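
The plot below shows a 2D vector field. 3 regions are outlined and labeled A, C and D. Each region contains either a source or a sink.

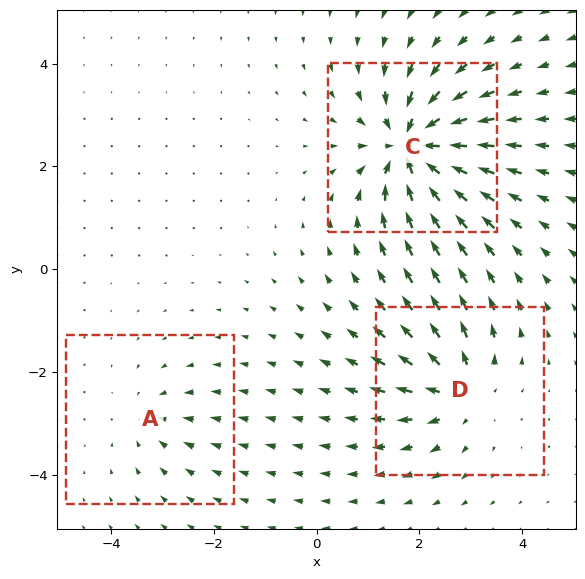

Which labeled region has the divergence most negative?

C

Divergence at each region's feature centre — A: about -2, C: about -6, D: about +4. Region C is most negative.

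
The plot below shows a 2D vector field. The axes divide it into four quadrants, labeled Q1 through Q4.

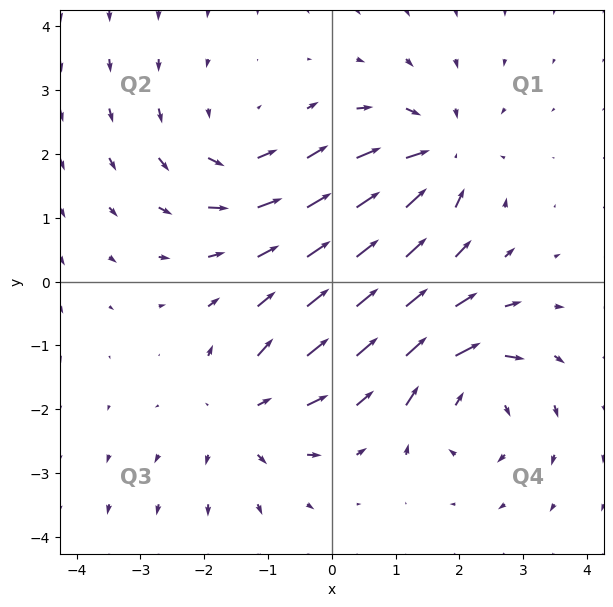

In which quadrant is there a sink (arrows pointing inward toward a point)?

Q1

The sink sits at approximately (1.7, 2.0), which lies in quadrant Q1. The divergence there is about -5, negative as expected for a sink.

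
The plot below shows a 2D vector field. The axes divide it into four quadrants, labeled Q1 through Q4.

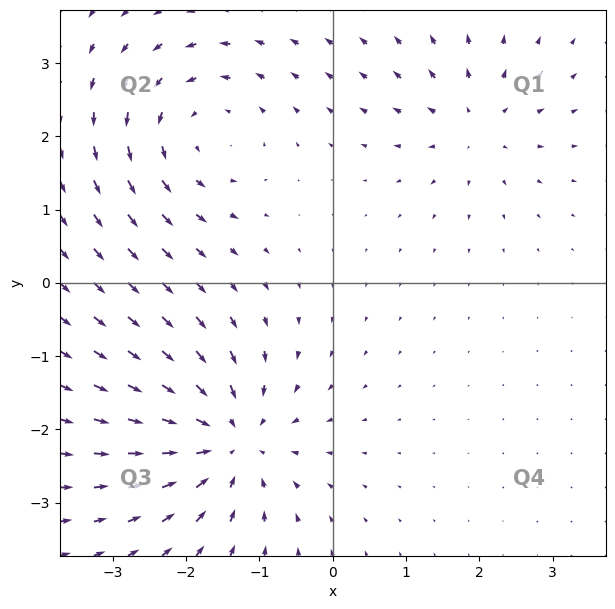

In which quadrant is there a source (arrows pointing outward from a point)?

Q1

The source sits at approximately (2.0, 2.2), which lies in quadrant Q1. The divergence there is about +4, positive as expected for a source.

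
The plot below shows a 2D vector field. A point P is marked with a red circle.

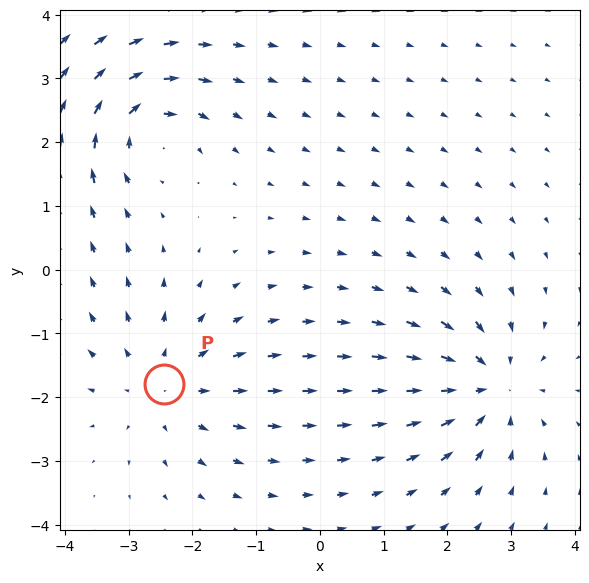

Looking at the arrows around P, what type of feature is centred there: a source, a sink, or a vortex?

source

At P (-2.4, -1.8) the arrows spread outward. Divergence about +4, curl ≈0 — positive divergence with near-zero curl is a source.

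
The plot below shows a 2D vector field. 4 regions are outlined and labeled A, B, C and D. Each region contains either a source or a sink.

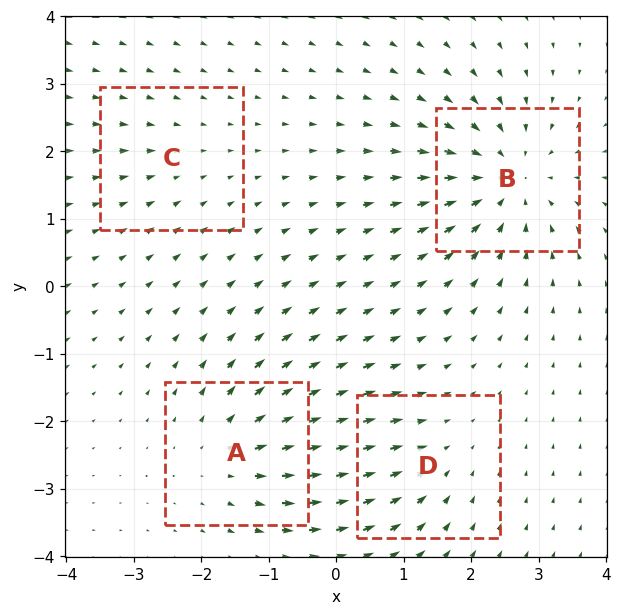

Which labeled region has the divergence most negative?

Divergence at each region's feature centre — A: about +4, B: about -6, C: about -2, D: about -3. Region B is most negative.

B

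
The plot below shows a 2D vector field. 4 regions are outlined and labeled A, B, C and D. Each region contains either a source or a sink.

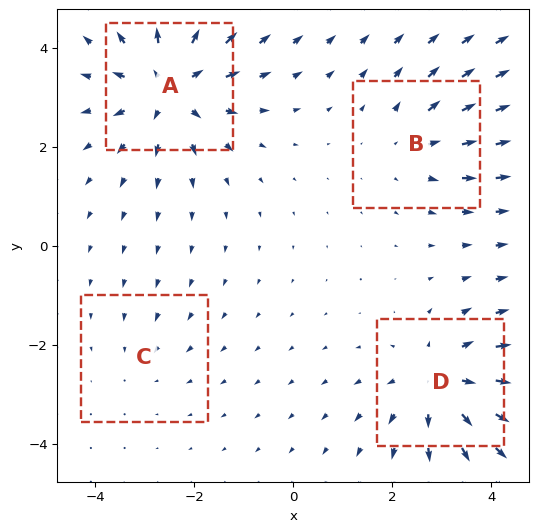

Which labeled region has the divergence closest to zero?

Divergence at each region's feature centre — A: about +6, B: about +3, C: about -2, D: about +5. Region C is closest to zero.

C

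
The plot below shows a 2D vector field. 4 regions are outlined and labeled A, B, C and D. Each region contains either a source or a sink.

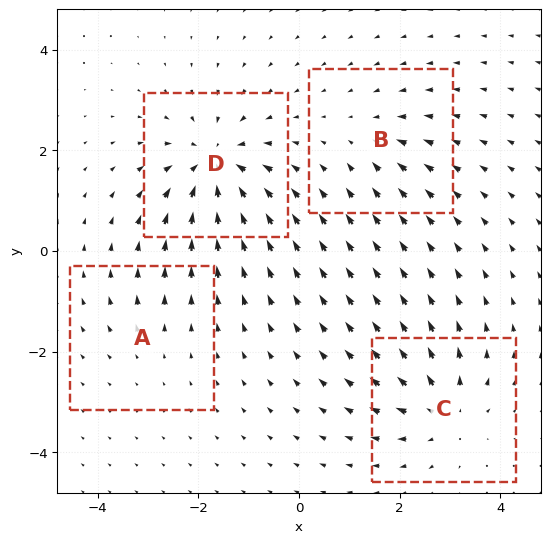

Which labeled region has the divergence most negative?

Divergence at each region's feature centre — A: about +2, B: about -3, C: about +6, D: about -8. Region D is most negative.

D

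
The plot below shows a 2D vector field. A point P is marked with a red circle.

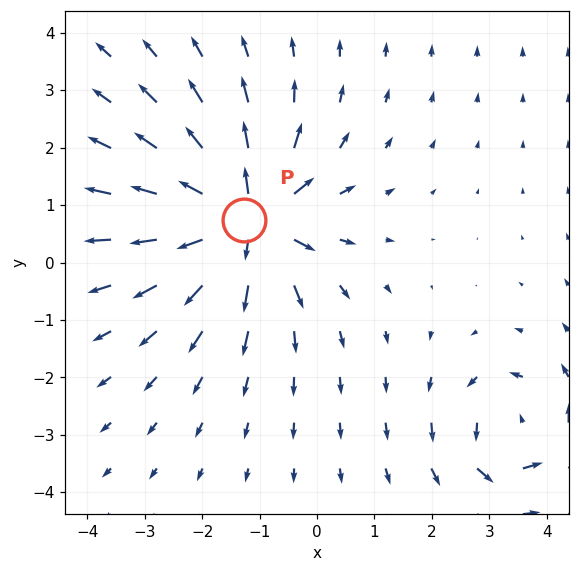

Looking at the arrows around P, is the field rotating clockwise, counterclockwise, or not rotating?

not rotating

Near P at (-1.3, 0.7) the arrows show no circulation. The curl there is ≈0.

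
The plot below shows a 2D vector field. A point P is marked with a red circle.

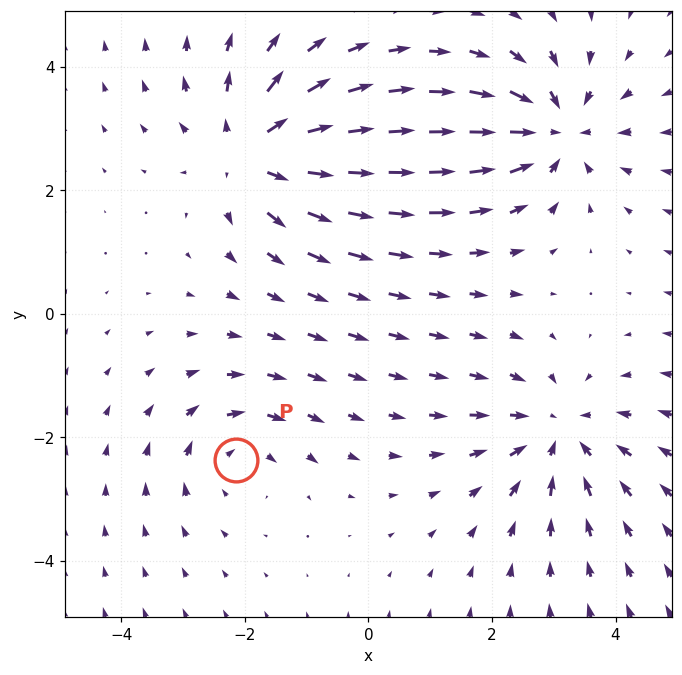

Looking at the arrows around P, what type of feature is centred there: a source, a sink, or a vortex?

vortex

At P (-2.1, -2.4) the arrows circulate clockwise. Divergence ≈0, curl about -3 — near-zero divergence with nonzero curl is a vortex.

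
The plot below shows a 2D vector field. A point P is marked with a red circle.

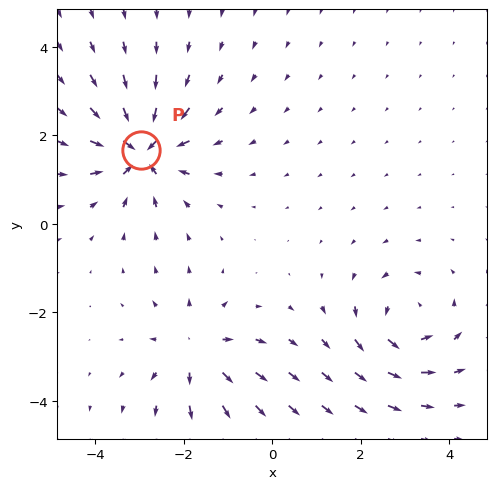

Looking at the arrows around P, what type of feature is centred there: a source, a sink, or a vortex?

At P (-3.0, 1.7) the arrows converge inward. Divergence about -7, curl ≈0 — negative divergence with near-zero curl is a sink.

sink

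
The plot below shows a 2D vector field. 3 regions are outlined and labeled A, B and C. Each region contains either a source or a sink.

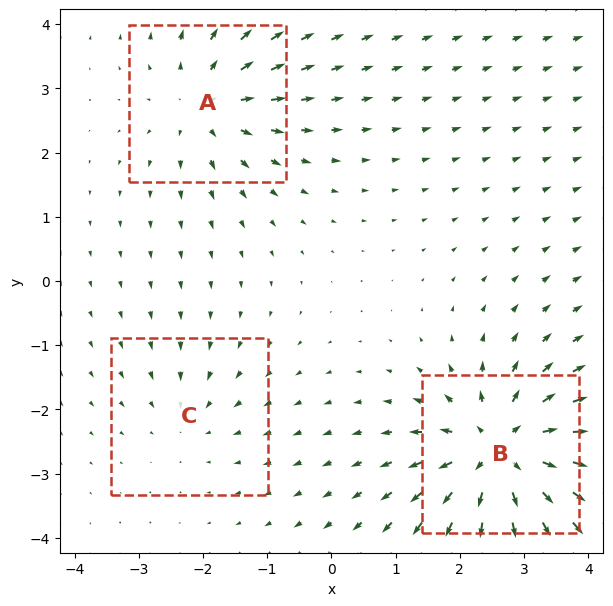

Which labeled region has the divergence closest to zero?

Divergence at each region's feature centre — A: about +4, B: about +6, C: about -2. Region C is closest to zero.

C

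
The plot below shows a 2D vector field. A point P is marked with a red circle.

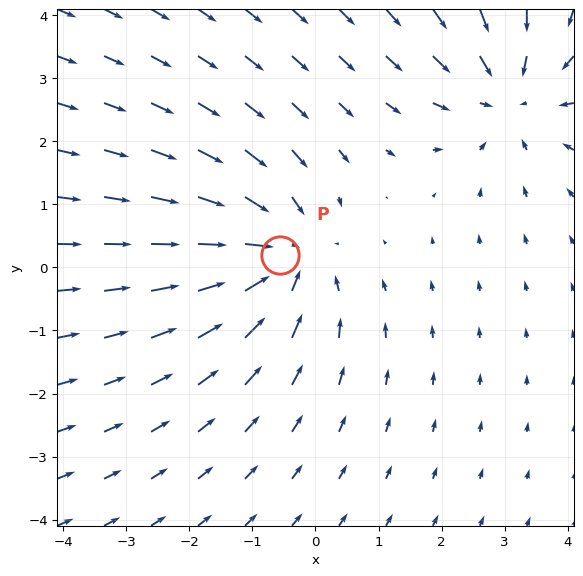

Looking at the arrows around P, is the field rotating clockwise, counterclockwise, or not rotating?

not rotating

Near P at (-0.6, 0.2) the arrows show no circulation. The curl there is ≈0.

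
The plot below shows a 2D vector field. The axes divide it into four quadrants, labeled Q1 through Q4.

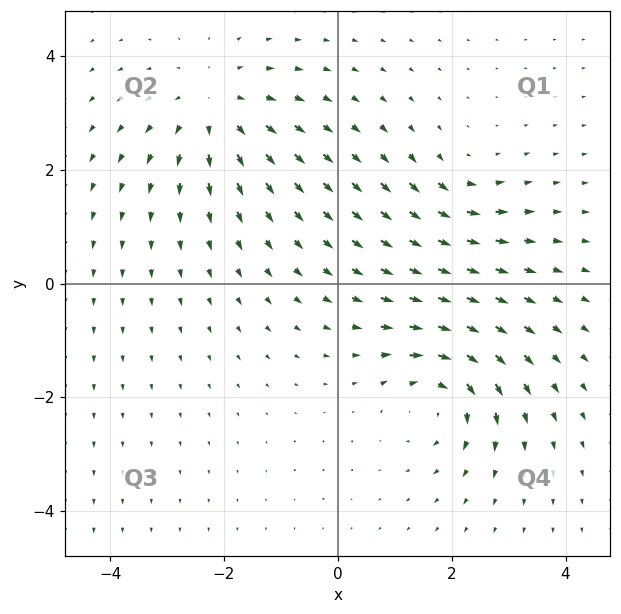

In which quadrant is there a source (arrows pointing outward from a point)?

The source sits at approximately (-2.2, 3.1), which lies in quadrant Q2. The divergence there is about +4, positive as expected for a source.

Q2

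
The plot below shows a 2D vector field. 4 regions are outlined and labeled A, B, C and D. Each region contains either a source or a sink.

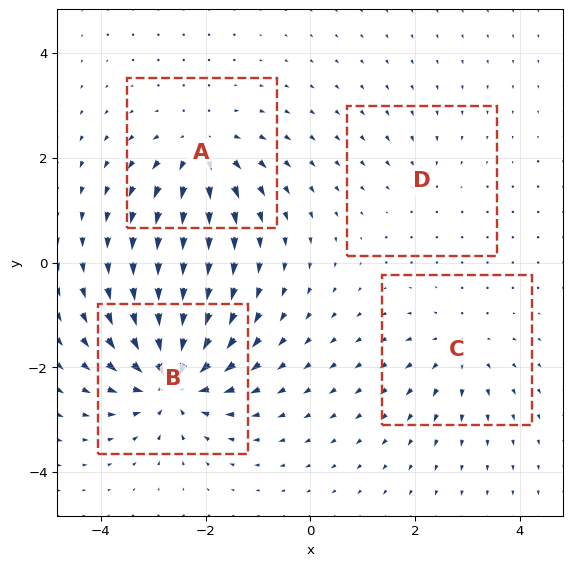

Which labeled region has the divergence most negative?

Divergence at each region's feature centre — A: about +5, B: about -8, C: about +4, D: about -2. Region B is most negative.

B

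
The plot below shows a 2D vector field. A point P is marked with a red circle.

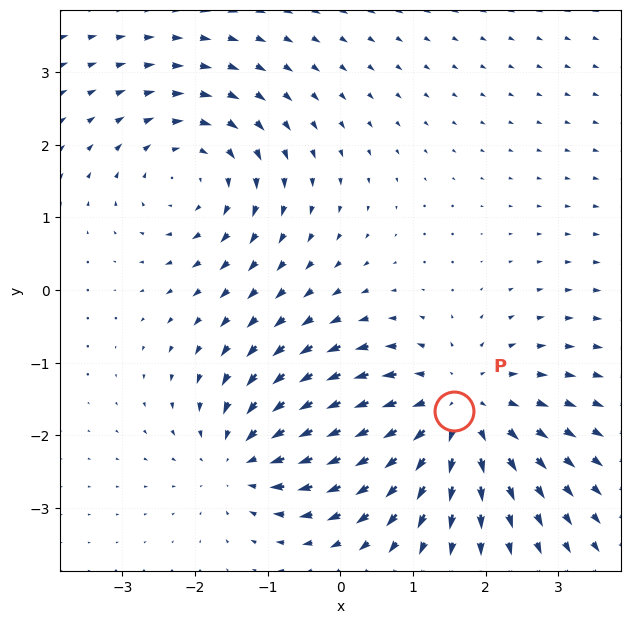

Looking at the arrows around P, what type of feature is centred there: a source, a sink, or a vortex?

source

At P (1.6, -1.7) the arrows spread outward. Divergence about +4, curl ≈0 — positive divergence with near-zero curl is a source.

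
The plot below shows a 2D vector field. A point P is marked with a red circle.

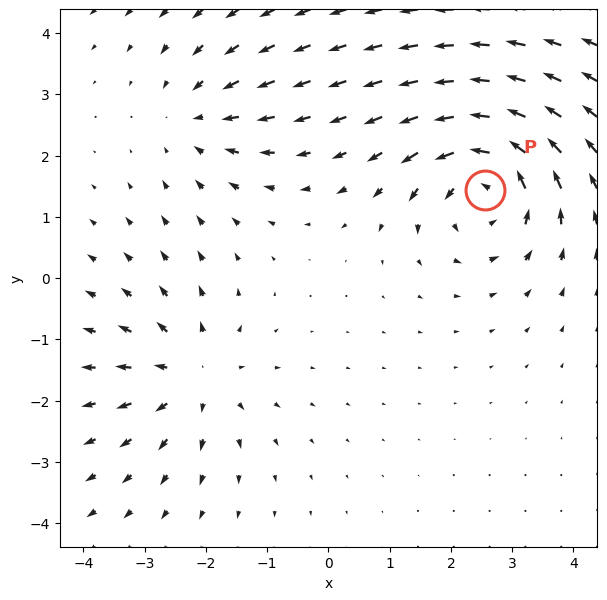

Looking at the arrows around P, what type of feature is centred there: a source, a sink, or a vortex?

vortex

At P (2.6, 1.4) the arrows circulate counterclockwise. Divergence ≈0, curl about +5 — near-zero divergence with nonzero curl is a vortex.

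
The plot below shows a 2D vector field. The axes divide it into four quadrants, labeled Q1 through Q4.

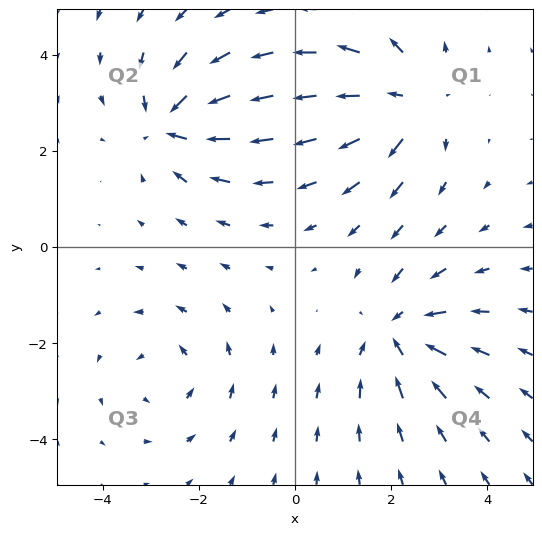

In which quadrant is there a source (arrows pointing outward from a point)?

Q1

The source sits at approximately (2.3, 3.0), which lies in quadrant Q1. The divergence there is about +5, positive as expected for a source.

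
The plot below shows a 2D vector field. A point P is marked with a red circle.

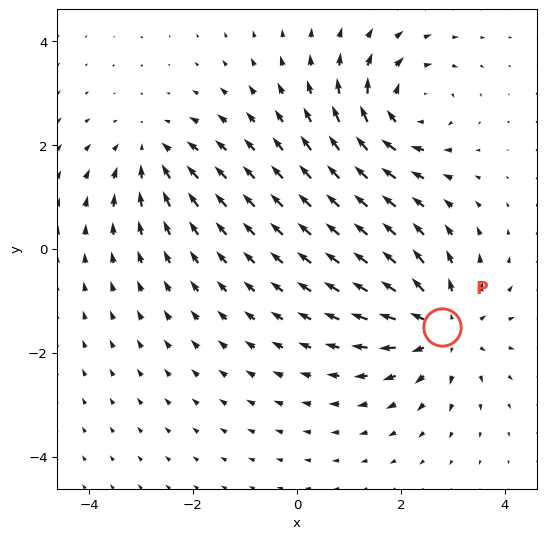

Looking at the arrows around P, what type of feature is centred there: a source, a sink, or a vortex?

At P (2.8, -1.5) the arrows spread outward. Divergence about +5, curl ≈0 — positive divergence with near-zero curl is a source.

source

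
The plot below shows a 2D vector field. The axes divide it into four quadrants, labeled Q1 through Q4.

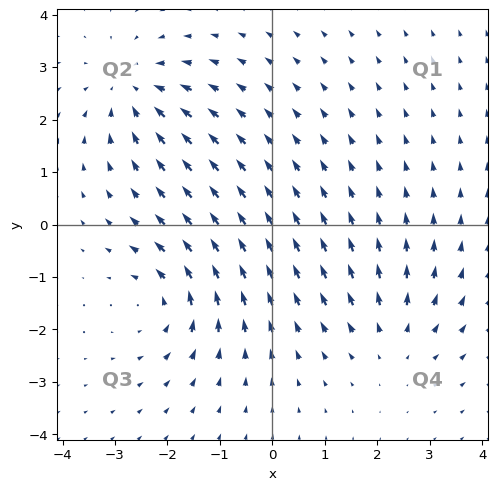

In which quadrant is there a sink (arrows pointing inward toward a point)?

The sink sits at approximately (-2.7, 2.6), which lies in quadrant Q2. The divergence there is about -4, negative as expected for a sink.

Q2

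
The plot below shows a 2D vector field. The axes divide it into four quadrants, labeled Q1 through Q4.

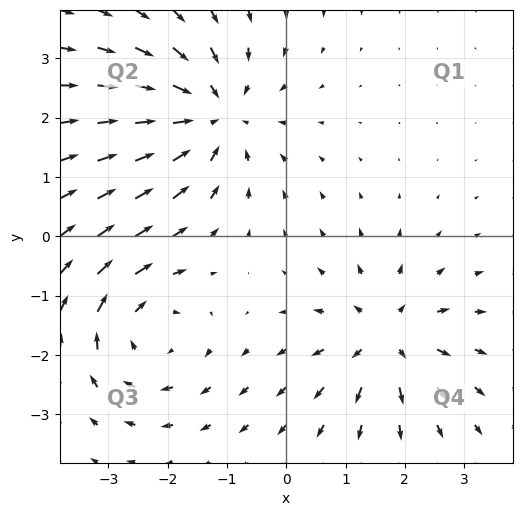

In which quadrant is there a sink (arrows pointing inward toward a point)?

The sink sits at approximately (-1.3, 2.0), which lies in quadrant Q2. The divergence there is about -4, negative as expected for a sink.

Q2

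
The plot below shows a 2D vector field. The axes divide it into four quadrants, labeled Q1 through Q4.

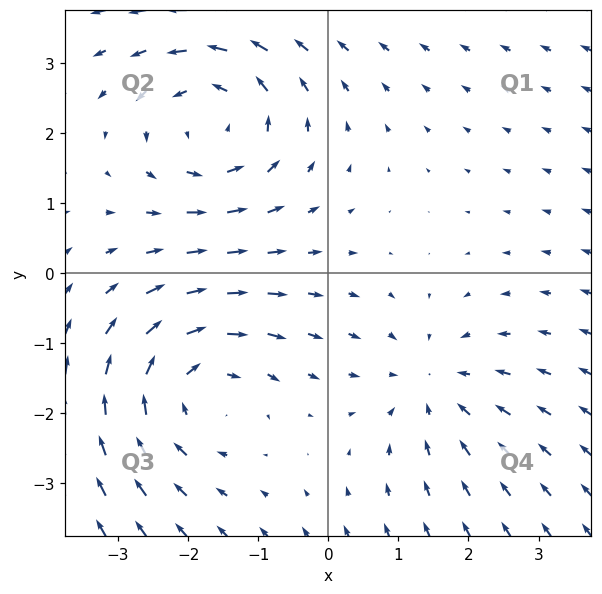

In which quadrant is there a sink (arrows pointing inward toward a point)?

The sink sits at approximately (1.5, -1.6), which lies in quadrant Q4. The divergence there is about -2, negative as expected for a sink.

Q4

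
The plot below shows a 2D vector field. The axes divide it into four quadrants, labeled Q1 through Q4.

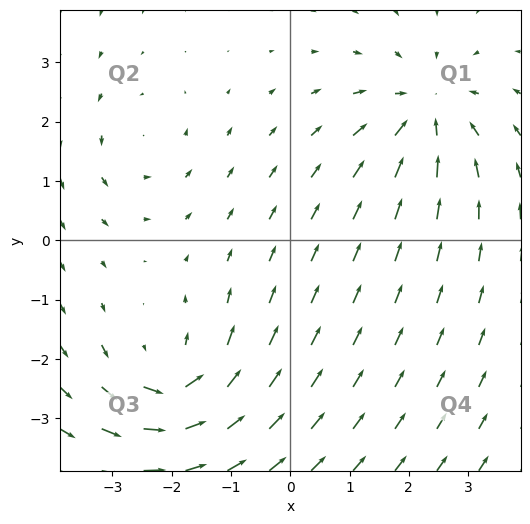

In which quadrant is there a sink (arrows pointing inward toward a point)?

Q1

The sink sits at approximately (2.3, 2.2), which lies in quadrant Q1. The divergence there is about -5, negative as expected for a sink.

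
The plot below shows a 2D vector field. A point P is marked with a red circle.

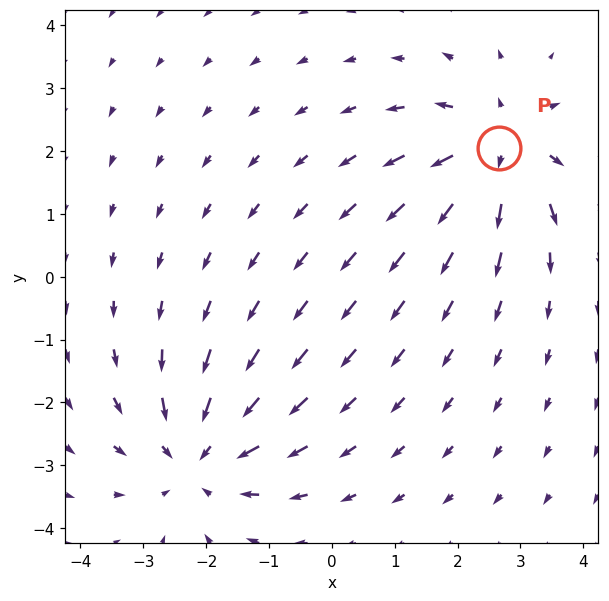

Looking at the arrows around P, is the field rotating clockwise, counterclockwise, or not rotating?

Near P at (2.7, 2.0) the arrows show no circulation. The curl there is ≈0.

not rotating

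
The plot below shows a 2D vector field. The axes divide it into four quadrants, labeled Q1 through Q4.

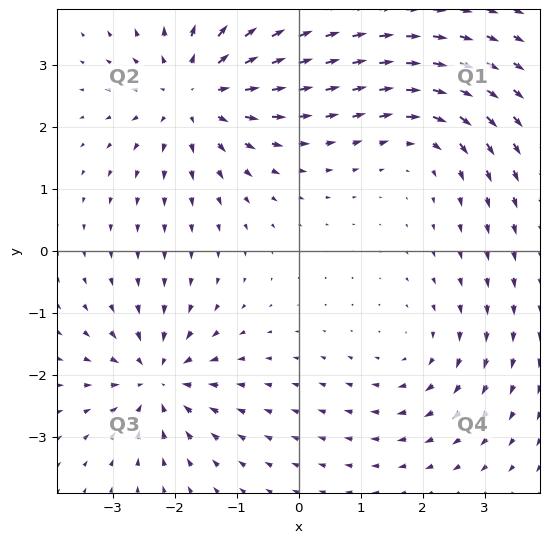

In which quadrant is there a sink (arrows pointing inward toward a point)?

Q3

The sink sits at approximately (-2.3, -2.1), which lies in quadrant Q3. The divergence there is about -5, negative as expected for a sink.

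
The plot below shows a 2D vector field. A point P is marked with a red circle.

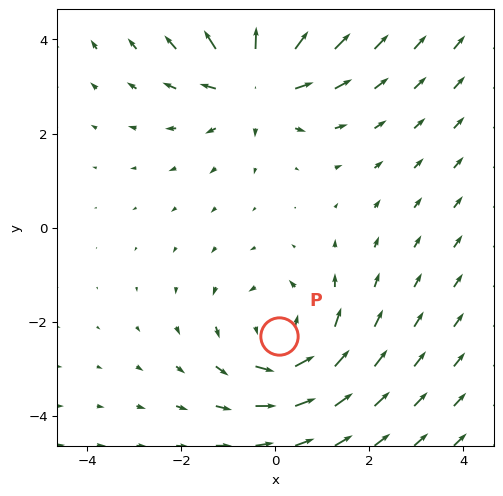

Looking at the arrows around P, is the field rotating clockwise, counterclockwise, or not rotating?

Near P at (0.1, -2.3) the arrows circulate counterclockwise. The curl (z-component) there is about +2; positive curl means counterclockwise rotation.

counterclockwise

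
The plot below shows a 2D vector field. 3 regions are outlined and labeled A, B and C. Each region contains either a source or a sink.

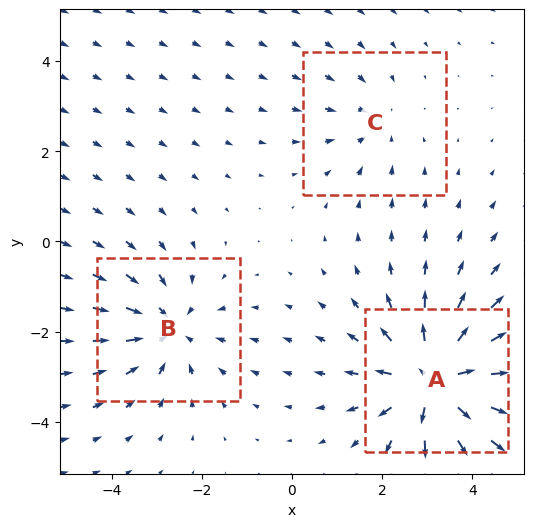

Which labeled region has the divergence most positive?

A

Divergence at each region's feature centre — A: about +5, B: about -3, C: about -2. Region A is most positive.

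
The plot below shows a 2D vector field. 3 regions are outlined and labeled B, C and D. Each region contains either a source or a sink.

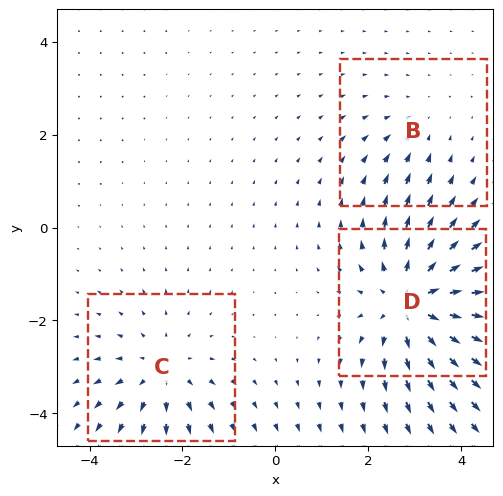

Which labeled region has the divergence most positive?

D

Divergence at each region's feature centre — B: about -2, C: about +3, D: about +4. Region D is most positive.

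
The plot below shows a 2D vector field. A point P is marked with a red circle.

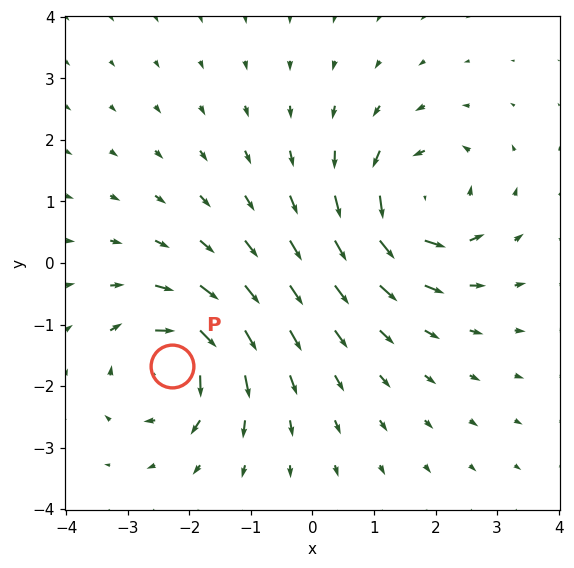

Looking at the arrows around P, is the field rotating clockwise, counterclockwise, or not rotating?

clockwise

Near P at (-2.3, -1.7) the arrows circulate clockwise. The curl (z-component) there is about -6; negative curl means clockwise rotation.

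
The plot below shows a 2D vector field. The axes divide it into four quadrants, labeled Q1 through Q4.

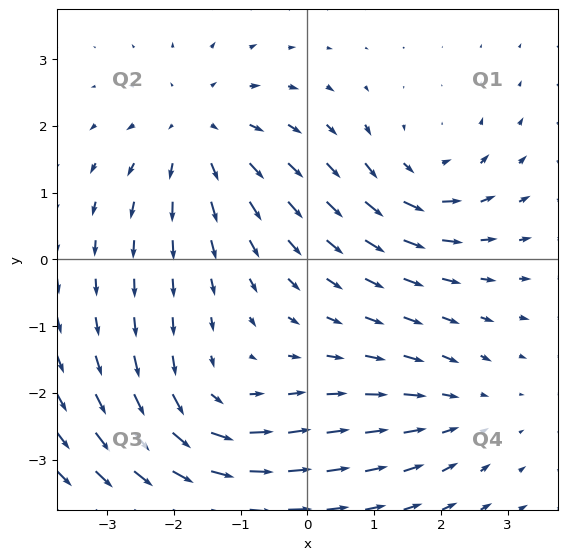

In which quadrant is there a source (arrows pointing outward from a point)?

Q2

The source sits at approximately (-1.6, 1.9), which lies in quadrant Q2. The divergence there is about +4, positive as expected for a source.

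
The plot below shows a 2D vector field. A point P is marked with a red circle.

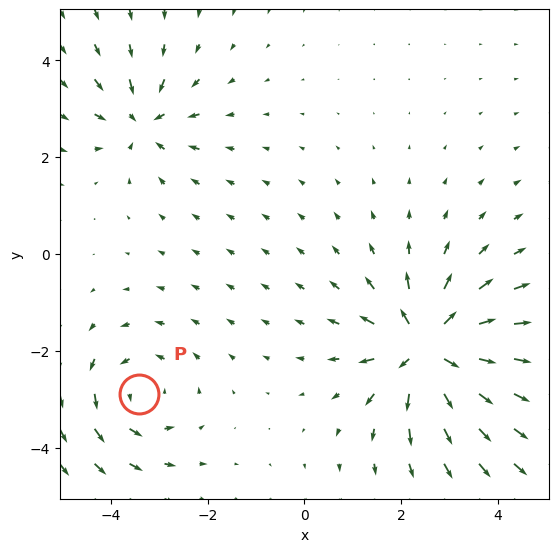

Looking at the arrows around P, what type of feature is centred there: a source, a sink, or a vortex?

vortex

At P (-3.4, -2.9) the arrows circulate counterclockwise. Divergence ≈0, curl about +3 — near-zero divergence with nonzero curl is a vortex.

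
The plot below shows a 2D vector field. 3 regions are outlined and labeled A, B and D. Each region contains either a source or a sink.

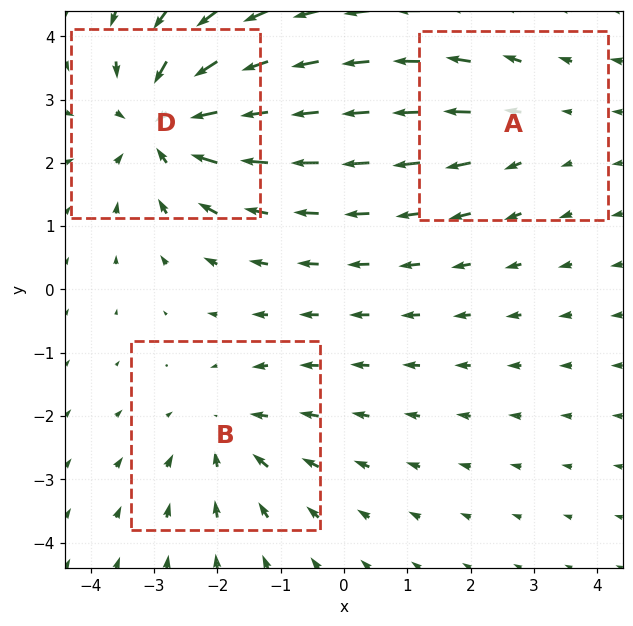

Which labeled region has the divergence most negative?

Divergence at each region's feature centre — A: about +2, B: about -3, D: about -5. Region D is most negative.

D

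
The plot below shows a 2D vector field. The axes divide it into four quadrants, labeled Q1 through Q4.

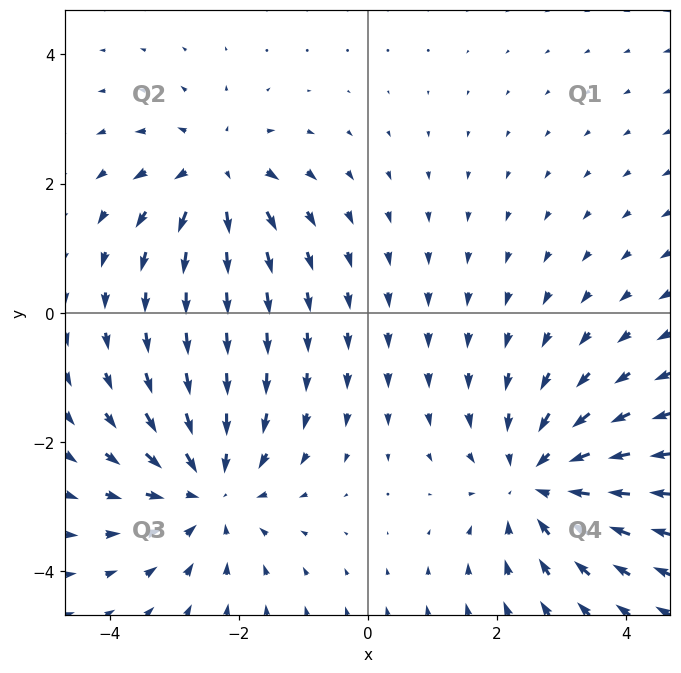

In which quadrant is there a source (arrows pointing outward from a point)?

The source sits at approximately (-2.3, 2.1), which lies in quadrant Q2. The divergence there is about +4, positive as expected for a source.

Q2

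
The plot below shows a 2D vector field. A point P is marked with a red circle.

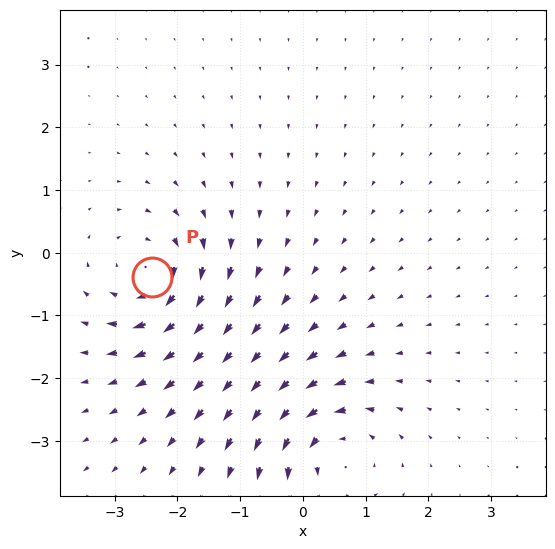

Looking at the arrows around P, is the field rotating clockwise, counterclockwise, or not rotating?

clockwise

Near P at (-2.4, -0.4) the arrows circulate clockwise. The curl (z-component) there is about -6; negative curl means clockwise rotation.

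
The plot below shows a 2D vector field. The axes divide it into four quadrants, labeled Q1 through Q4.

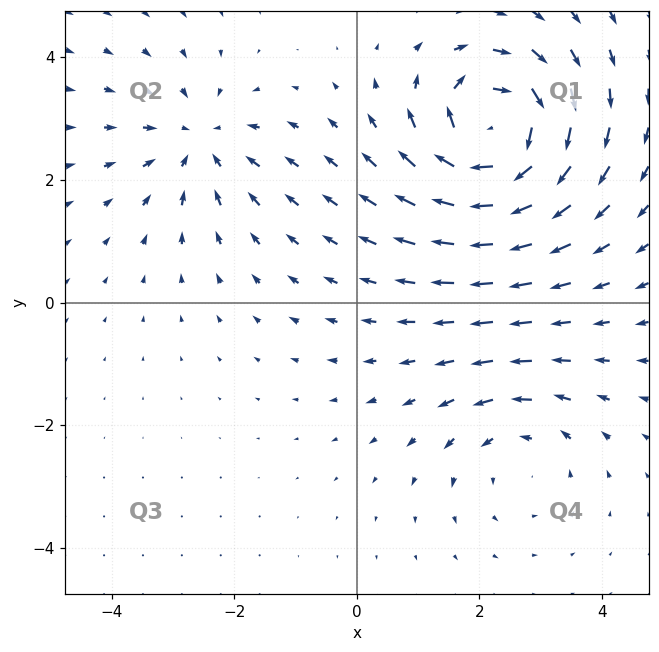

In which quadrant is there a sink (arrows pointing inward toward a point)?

Q2

The sink sits at approximately (-2.6, 2.6), which lies in quadrant Q2. The divergence there is about -3, negative as expected for a sink.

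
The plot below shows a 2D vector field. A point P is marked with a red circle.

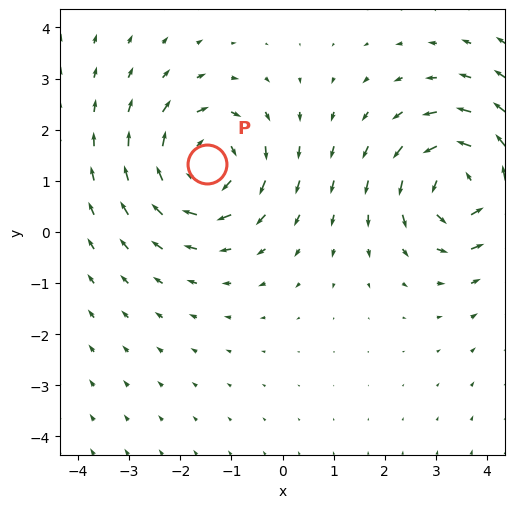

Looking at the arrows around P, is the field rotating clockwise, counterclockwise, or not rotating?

Near P at (-1.5, 1.3) the arrows circulate clockwise. The curl (z-component) there is about -4; negative curl means clockwise rotation.

clockwise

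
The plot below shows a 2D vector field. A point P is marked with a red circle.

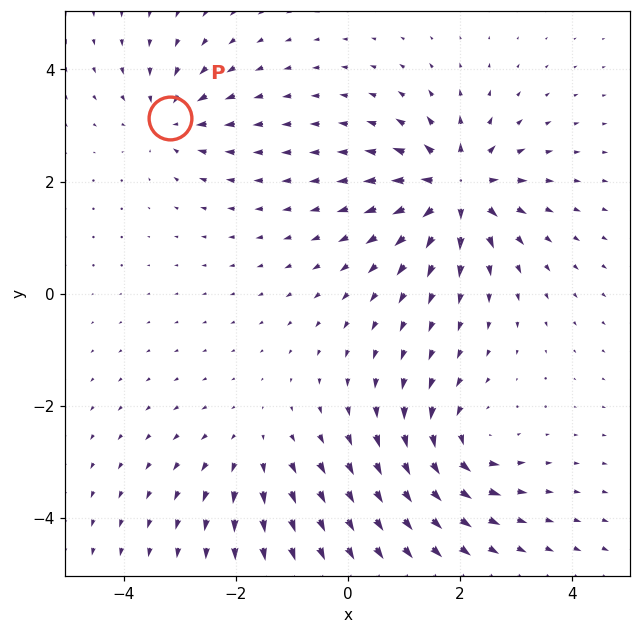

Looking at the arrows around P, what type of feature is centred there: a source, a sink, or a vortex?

At P (-3.2, 3.1) the arrows converge inward. Divergence about -4, curl ≈0 — negative divergence with near-zero curl is a sink.

sink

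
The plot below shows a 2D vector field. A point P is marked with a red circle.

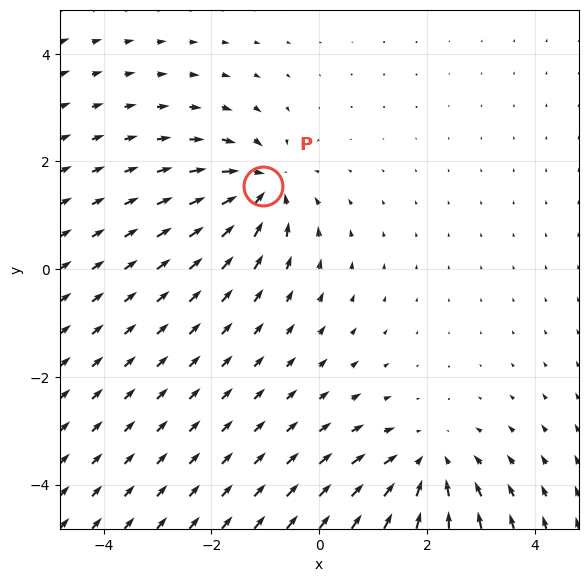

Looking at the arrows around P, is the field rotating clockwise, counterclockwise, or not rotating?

not rotating

Near P at (-1.0, 1.5) the arrows show no circulation. The curl there is ≈0.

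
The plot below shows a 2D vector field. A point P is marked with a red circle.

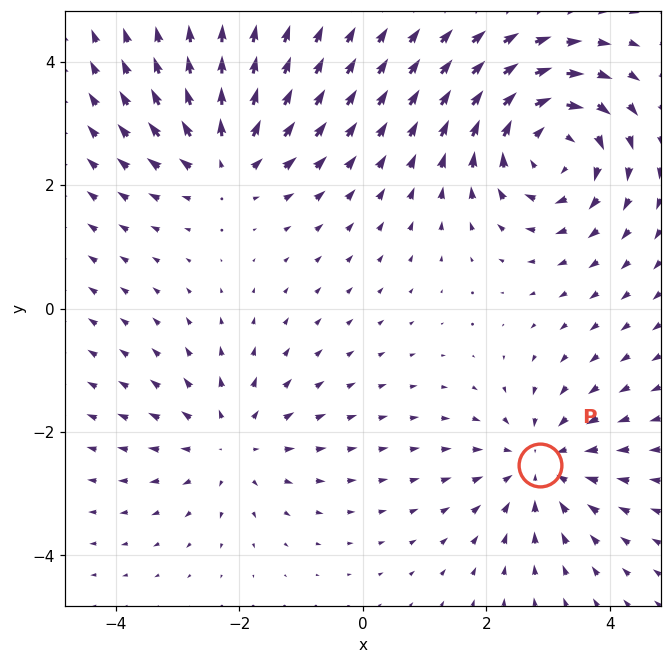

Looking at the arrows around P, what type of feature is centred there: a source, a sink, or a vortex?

At P (2.9, -2.5) the arrows converge inward. Divergence about -4, curl ≈0 — negative divergence with near-zero curl is a sink.

sink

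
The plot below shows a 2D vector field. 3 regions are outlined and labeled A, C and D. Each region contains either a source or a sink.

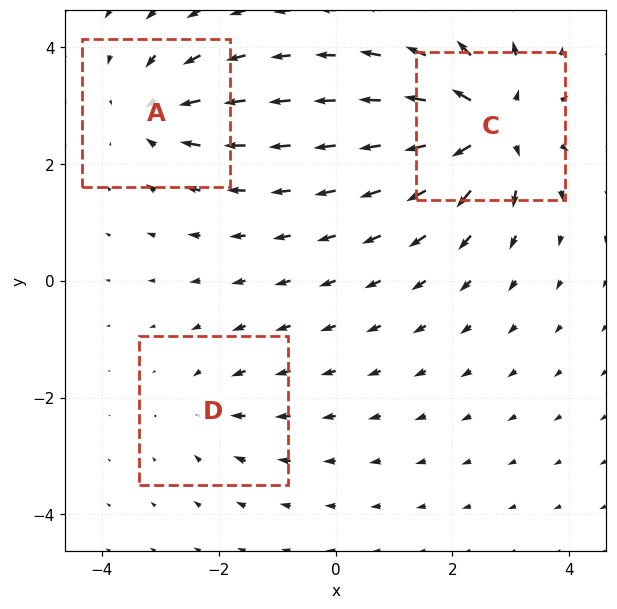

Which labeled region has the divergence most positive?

C

Divergence at each region's feature centre — A: about -4, C: about +6, D: about -2. Region C is most positive.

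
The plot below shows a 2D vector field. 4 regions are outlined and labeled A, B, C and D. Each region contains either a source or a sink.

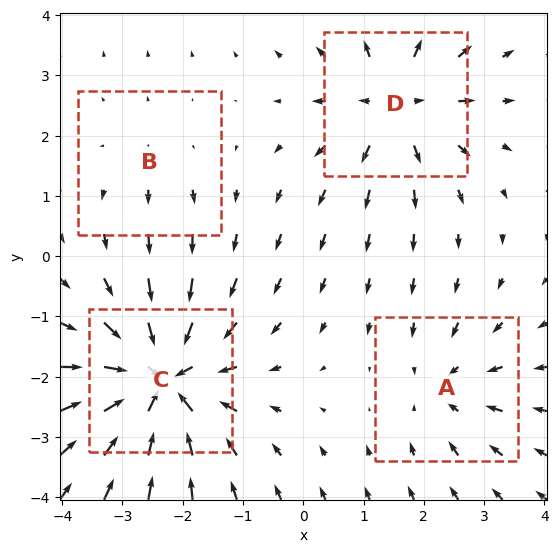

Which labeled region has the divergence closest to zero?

Divergence at each region's feature centre — A: about -3, B: about +2, C: about -7, D: about +5. Region B is closest to zero.

B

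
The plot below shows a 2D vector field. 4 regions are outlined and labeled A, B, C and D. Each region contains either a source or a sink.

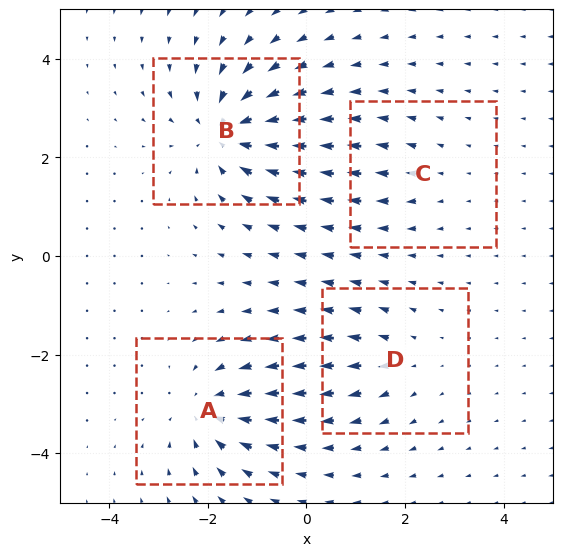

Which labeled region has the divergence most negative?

B

Divergence at each region's feature centre — A: about -5, B: about -7, C: about +2, D: about +3. Region B is most negative.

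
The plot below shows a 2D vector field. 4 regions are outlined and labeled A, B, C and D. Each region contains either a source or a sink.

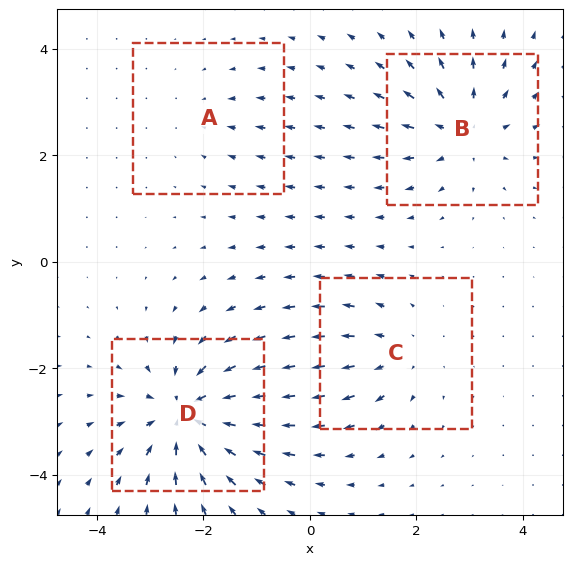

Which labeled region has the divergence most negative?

Divergence at each region's feature centre — A: about -2, B: about +5, C: about +4, D: about -7. Region D is most negative.

D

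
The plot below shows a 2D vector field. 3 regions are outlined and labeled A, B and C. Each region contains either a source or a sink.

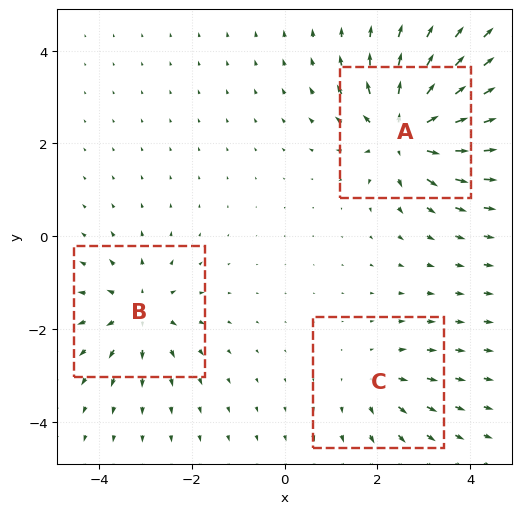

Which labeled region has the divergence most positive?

Divergence at each region's feature centre — A: about +6, B: about +4, C: about +2. Region A is most positive.

A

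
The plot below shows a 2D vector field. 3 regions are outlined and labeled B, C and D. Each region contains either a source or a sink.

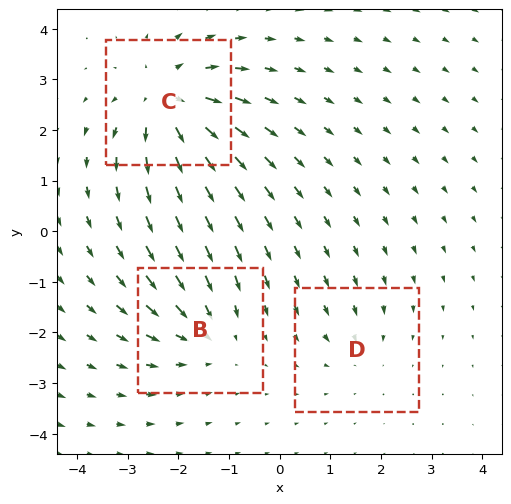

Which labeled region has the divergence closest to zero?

D

Divergence at each region's feature centre — B: about -3, C: about +5, D: about -2. Region D is closest to zero.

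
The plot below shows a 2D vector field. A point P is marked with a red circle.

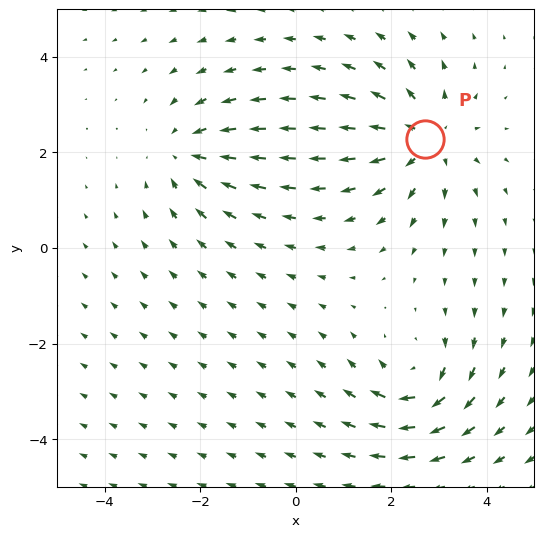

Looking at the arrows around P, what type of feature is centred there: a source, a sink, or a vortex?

source

At P (2.7, 2.3) the arrows spread outward. Divergence about +5, curl ≈0 — positive divergence with near-zero curl is a source.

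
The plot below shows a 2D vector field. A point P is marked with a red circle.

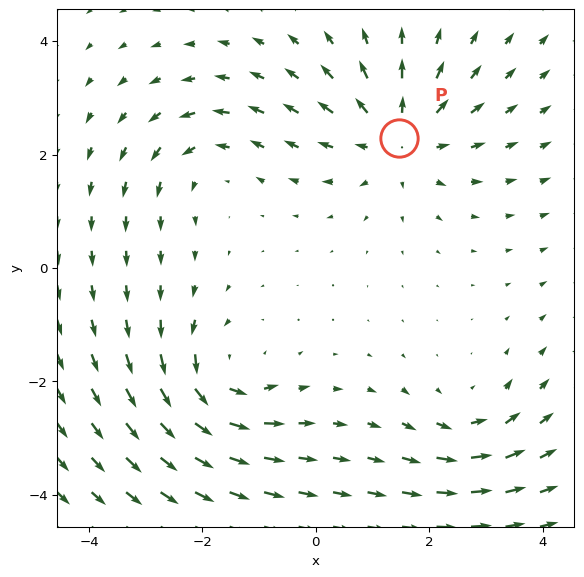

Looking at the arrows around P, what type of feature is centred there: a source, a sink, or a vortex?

At P (1.5, 2.3) the arrows spread outward. Divergence about +5, curl ≈0 — positive divergence with near-zero curl is a source.

source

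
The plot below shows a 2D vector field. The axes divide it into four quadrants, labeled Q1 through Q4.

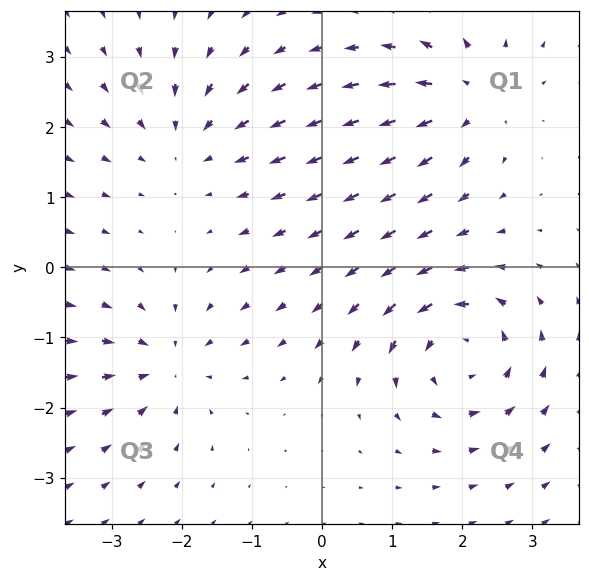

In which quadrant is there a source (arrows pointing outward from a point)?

The source sits at approximately (2.1, 2.4), which lies in quadrant Q1. The divergence there is about +4, positive as expected for a source.

Q1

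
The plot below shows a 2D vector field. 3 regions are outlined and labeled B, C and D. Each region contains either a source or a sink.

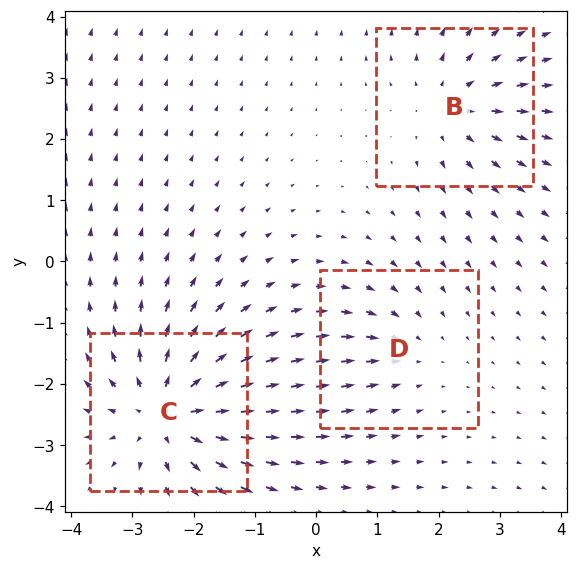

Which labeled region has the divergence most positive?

Divergence at each region's feature centre — B: about +3, C: about +5, D: about -2. Region C is most positive.

C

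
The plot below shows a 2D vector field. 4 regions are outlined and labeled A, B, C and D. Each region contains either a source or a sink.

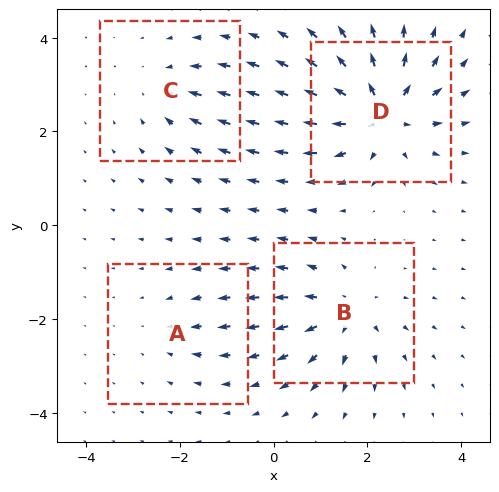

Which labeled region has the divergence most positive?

Divergence at each region's feature centre — A: about -2, B: about +5, C: about -3, D: about +8. Region D is most positive.

D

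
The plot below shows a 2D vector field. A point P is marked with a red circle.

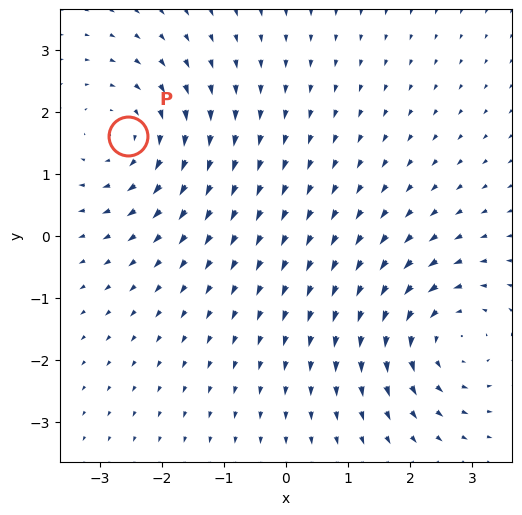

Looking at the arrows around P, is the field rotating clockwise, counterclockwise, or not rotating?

Near P at (-2.6, 1.6) the arrows circulate clockwise. The curl (z-component) there is about -4; negative curl means clockwise rotation.

clockwise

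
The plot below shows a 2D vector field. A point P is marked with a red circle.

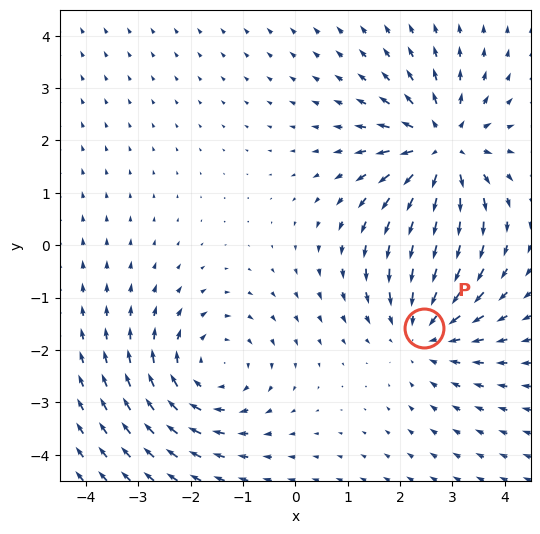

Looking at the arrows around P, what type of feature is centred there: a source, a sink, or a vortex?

sink

At P (2.5, -1.6) the arrows converge inward. Divergence about -3, curl ≈0 — negative divergence with near-zero curl is a sink.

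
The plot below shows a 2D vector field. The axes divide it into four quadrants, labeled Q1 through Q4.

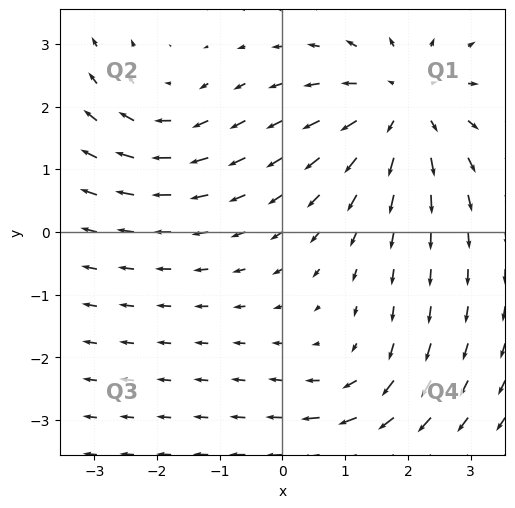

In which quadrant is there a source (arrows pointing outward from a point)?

Q1

The source sits at approximately (1.9, 2.0), which lies in quadrant Q1. The divergence there is about +4, positive as expected for a source.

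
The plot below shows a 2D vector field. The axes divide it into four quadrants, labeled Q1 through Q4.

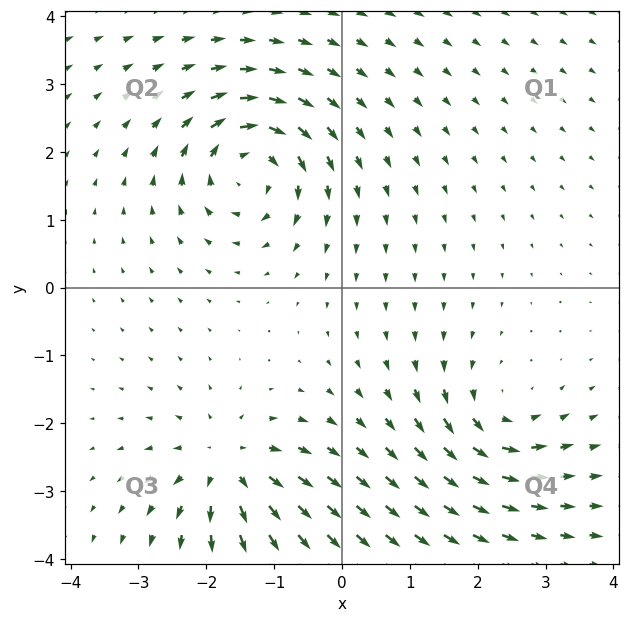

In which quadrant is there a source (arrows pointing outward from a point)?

The source sits at approximately (-1.7, -2.6), which lies in quadrant Q3. The divergence there is about +5, positive as expected for a source.

Q3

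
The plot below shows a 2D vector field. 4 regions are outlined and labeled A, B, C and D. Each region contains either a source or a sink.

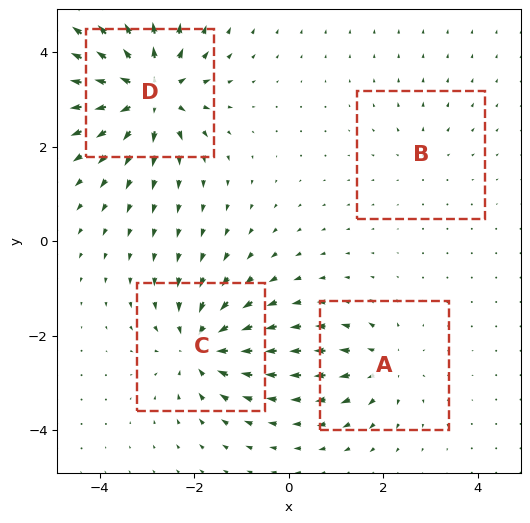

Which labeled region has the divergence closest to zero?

B

Divergence at each region's feature centre — A: about +4, B: about +2, C: about -6, D: about +8. Region B is closest to zero.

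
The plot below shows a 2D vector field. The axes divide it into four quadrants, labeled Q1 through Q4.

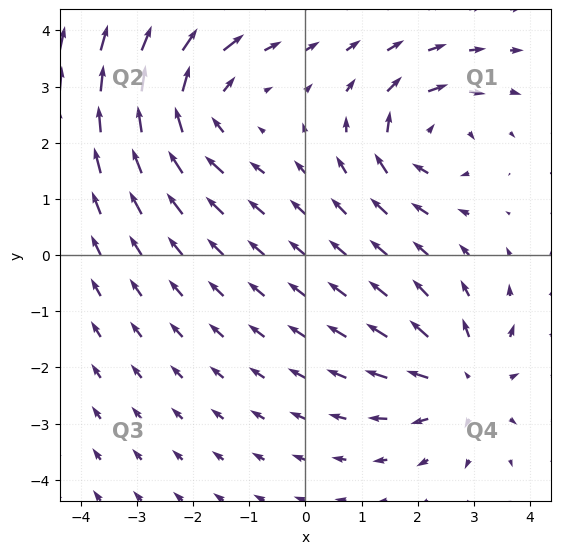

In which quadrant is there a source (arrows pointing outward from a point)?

The source sits at approximately (2.9, -2.3), which lies in quadrant Q4. The divergence there is about +3, positive as expected for a source.

Q4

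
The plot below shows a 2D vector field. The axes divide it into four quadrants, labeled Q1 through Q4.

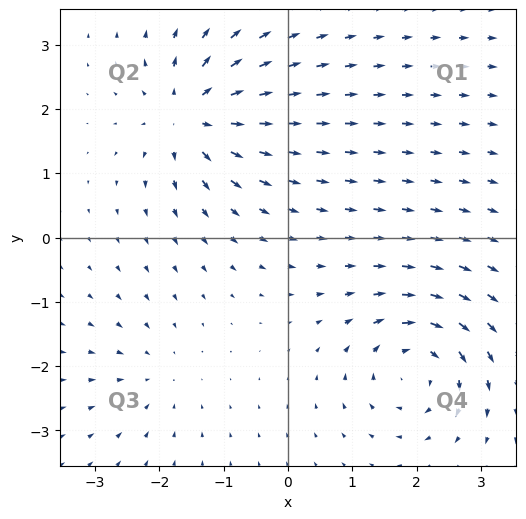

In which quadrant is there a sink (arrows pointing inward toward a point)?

The sink sits at approximately (-2.1, -2.1), which lies in quadrant Q3. The divergence there is about -3, negative as expected for a sink.

Q3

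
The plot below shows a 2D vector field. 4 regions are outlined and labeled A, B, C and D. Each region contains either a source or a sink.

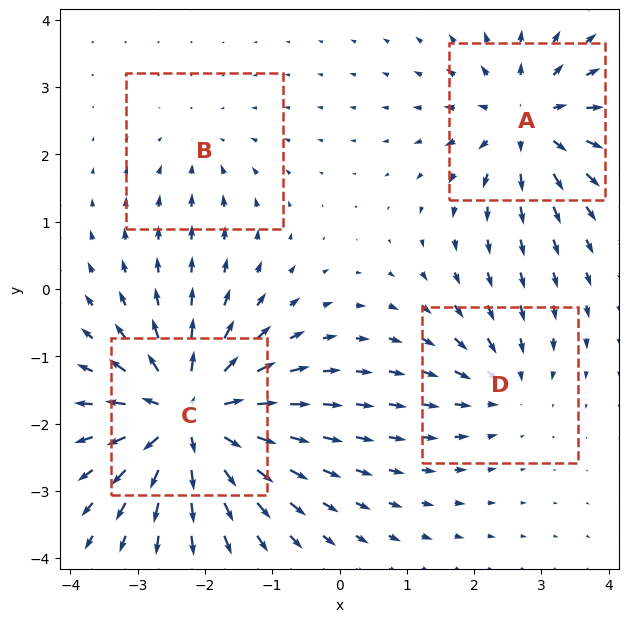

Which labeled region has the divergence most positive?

C

Divergence at each region's feature centre — A: about +6, B: about -3, C: about +9, D: about -4. Region C is most positive.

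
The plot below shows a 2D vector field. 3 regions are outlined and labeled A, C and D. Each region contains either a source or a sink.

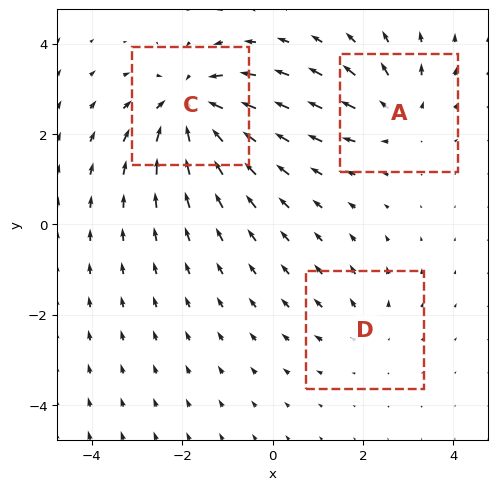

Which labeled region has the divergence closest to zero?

D

Divergence at each region's feature centre — A: about +3, C: about -5, D: about +2. Region D is closest to zero.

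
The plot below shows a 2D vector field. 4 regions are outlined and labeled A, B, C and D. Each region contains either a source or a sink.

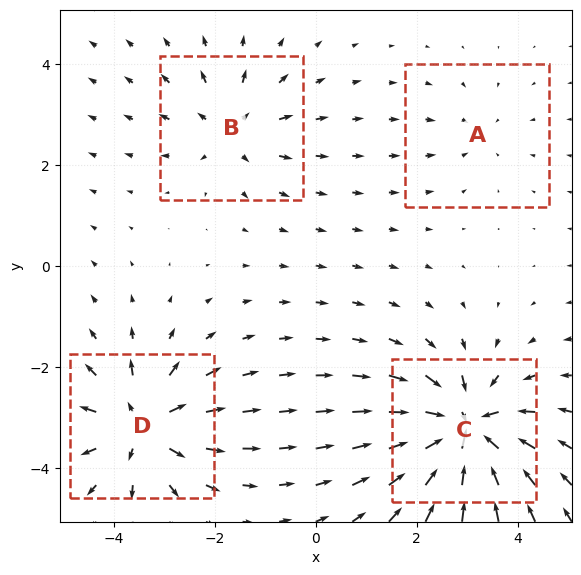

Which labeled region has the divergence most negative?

C

Divergence at each region's feature centre — A: about -2, B: about +4, C: about -8, D: about +6. Region C is most negative.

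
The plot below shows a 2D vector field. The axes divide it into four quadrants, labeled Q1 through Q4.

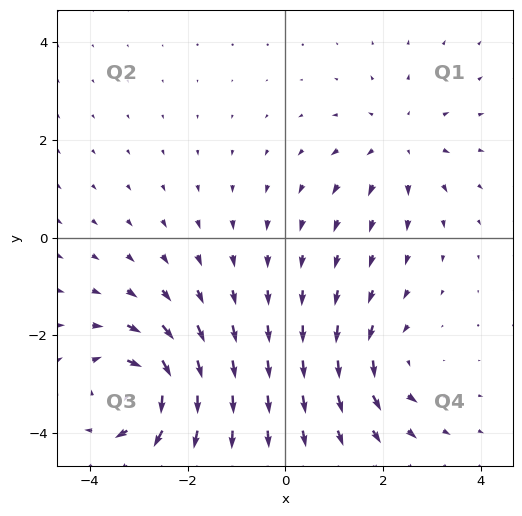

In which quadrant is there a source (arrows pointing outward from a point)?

The source sits at approximately (2.3, 1.9), which lies in quadrant Q1. The divergence there is about +3, positive as expected for a source.

Q1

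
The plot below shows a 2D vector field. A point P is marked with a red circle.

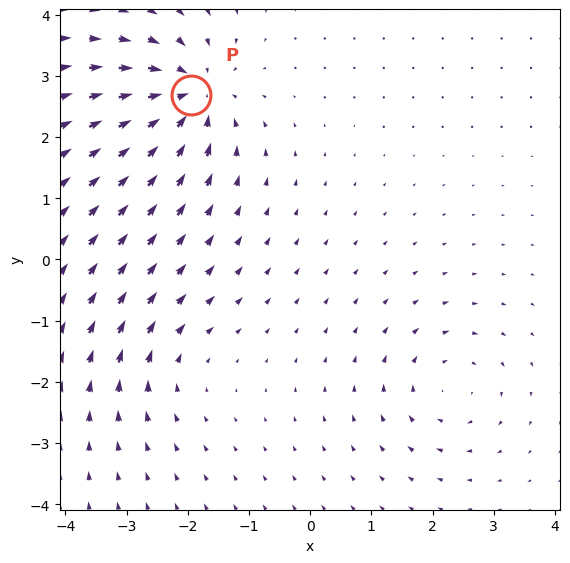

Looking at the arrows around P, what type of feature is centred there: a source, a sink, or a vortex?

At P (-1.9, 2.7) the arrows converge inward. Divergence about -6, curl ≈0 — negative divergence with near-zero curl is a sink.

sink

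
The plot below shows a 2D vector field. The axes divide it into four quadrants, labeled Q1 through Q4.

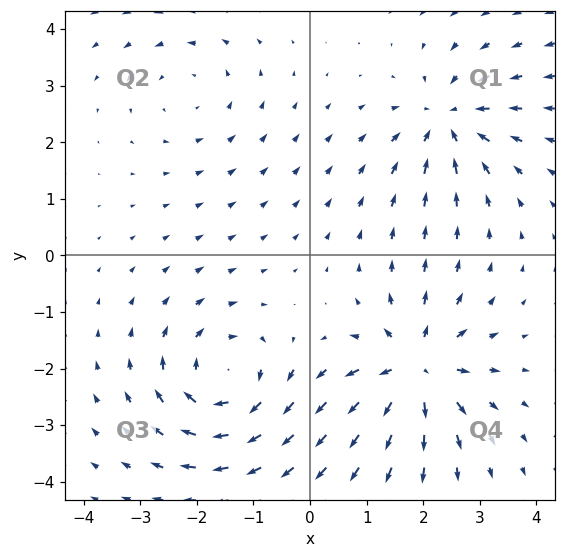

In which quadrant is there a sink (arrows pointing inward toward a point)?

Q1

The sink sits at approximately (2.4, 2.4), which lies in quadrant Q1. The divergence there is about -5, negative as expected for a sink.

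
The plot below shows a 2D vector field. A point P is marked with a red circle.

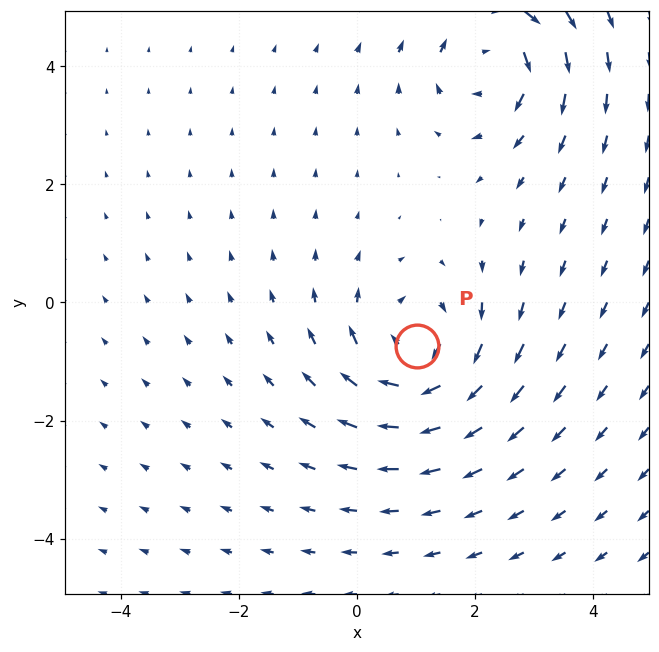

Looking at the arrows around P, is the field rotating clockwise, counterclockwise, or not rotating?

Near P at (1.0, -0.7) the arrows circulate clockwise. The curl (z-component) there is about -5; negative curl means clockwise rotation.

clockwise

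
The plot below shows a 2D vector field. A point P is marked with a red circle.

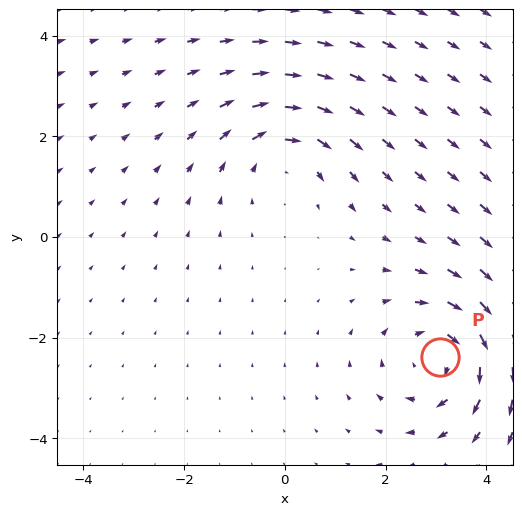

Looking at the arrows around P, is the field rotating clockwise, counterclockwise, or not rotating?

clockwise

Near P at (3.1, -2.4) the arrows circulate clockwise. The curl (z-component) there is about -4; negative curl means clockwise rotation.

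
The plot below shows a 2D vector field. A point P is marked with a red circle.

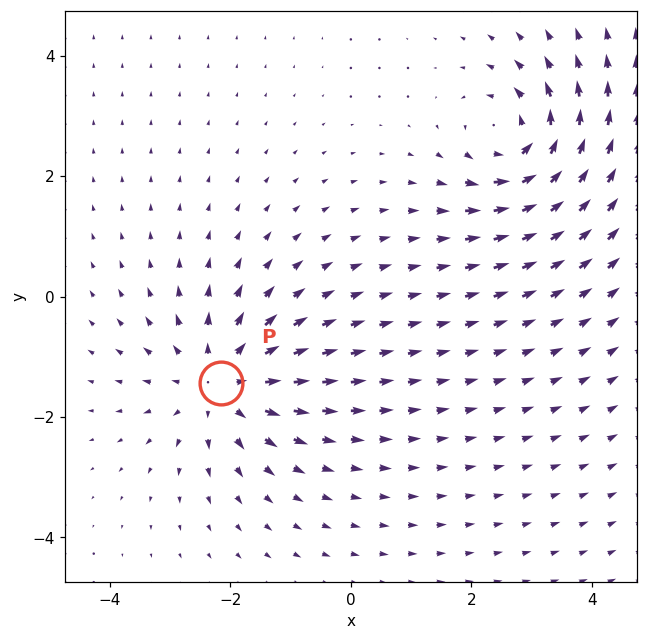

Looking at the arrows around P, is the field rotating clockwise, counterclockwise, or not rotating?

Near P at (-2.1, -1.4) the arrows show no circulation. The curl there is ≈0.

not rotating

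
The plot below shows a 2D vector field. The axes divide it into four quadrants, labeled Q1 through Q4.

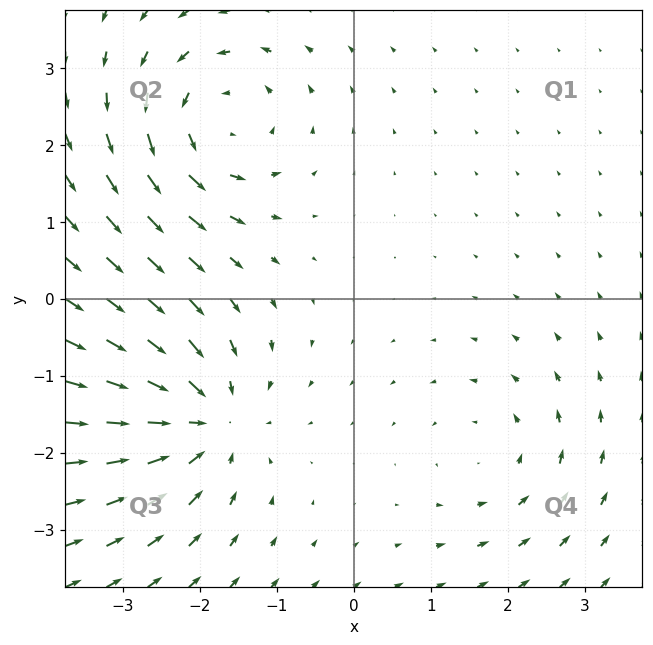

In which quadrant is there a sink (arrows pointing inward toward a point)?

Q3

The sink sits at approximately (-2.0, -1.6), which lies in quadrant Q3. The divergence there is about -5, negative as expected for a sink.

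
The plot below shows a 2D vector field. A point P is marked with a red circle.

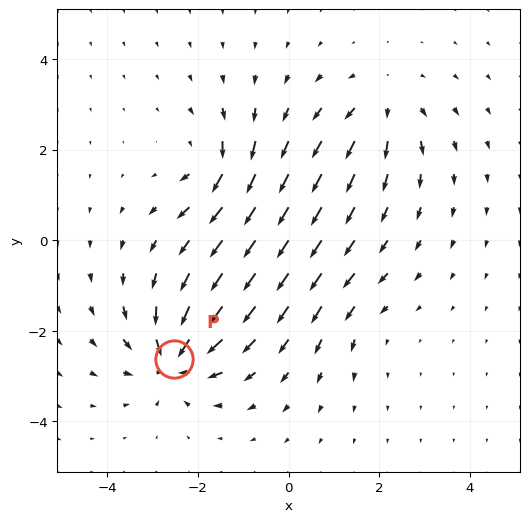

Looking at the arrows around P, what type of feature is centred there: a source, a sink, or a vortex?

sink

At P (-2.5, -2.6) the arrows converge inward. Divergence about -7, curl ≈0 — negative divergence with near-zero curl is a sink.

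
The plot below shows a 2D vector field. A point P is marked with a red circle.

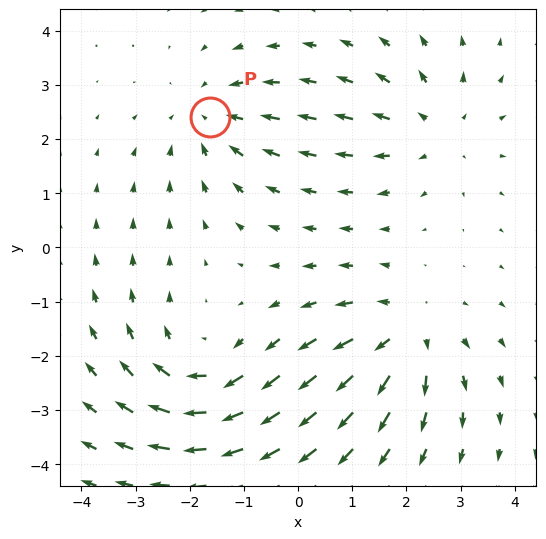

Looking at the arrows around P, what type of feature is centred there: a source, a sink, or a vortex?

At P (-1.6, 2.4) the arrows converge inward. Divergence about -3, curl ≈0 — negative divergence with near-zero curl is a sink.

sink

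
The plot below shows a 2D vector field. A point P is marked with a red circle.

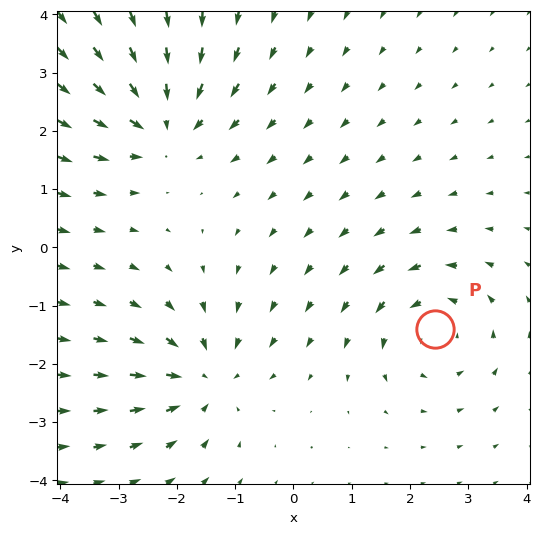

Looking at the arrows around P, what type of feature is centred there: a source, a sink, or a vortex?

At P (2.4, -1.4) the arrows circulate counterclockwise. Divergence ≈0, curl about +3 — near-zero divergence with nonzero curl is a vortex.

vortex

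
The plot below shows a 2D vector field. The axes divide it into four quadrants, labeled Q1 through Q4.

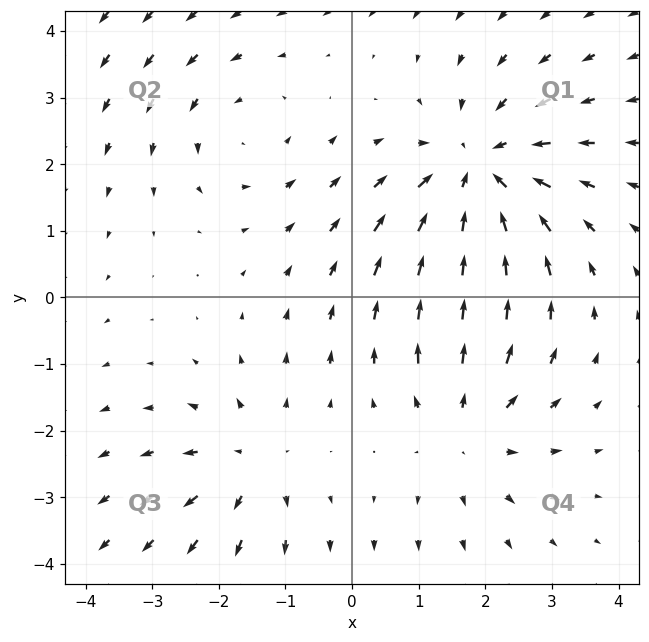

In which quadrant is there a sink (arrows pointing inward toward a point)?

Q1

The sink sits at approximately (1.9, 1.9), which lies in quadrant Q1. The divergence there is about -4, negative as expected for a sink.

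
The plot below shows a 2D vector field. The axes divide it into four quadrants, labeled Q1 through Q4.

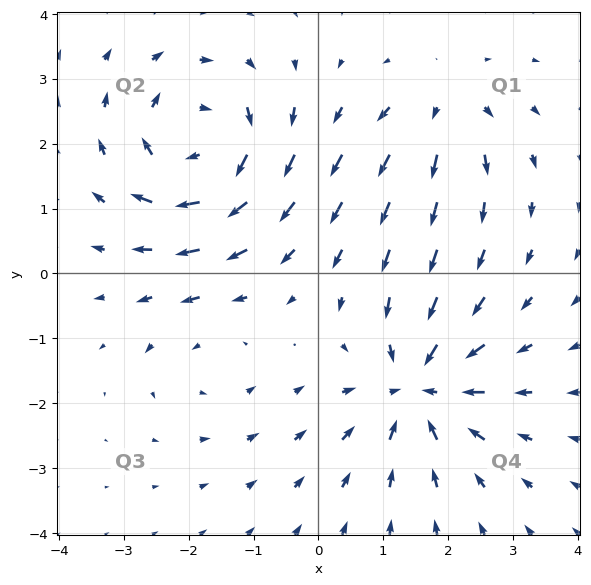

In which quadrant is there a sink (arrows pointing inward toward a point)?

Q4

The sink sits at approximately (1.5, -1.8), which lies in quadrant Q4. The divergence there is about -5, negative as expected for a sink.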